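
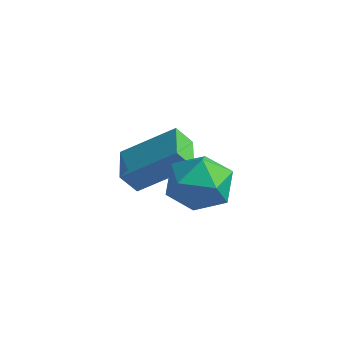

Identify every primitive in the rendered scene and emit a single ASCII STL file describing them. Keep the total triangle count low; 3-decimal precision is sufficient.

solid 
facet normal -0.514 0.248 0.822
outer loop
vertex -1.2 -1.734 -1.407
vertex -1.595 -2.796 -1.334
vertex -0.627 -2.513 -0.814
endloop
endfacet
facet normal 0.079 0.640 0.764
outer loop
vertex -1.2 -1.734 -1.407
vertex -0.627 -2.513 -0.814
vertex -0.069 -1.784 -1.482
endloop
endfacet
facet normal 0.053 0.989 0.141
outer loop
vertex -1.2 -1.734 -1.407
vertex -0.069 -1.784 -1.482
vertex -0.692 -1.617 -2.416
endloop
endfacet
facet normal -0.555 0.811 -0.185
outer loop
vertex -1.2 -1.734 -1.407
vertex -0.692 -1.617 -2.416
vertex -1.636 -2.242 -2.325
endloop
endfacet
facet normal -0.906 0.353 0.235
outer loop
vertex -1.2 -1.734 -1.407
vertex -1.636 -2.242 -2.325
vertex -1.595 -2.796 -1.334
endloop
endfacet
facet normal 0.637 0.196 0.746
outer loop
vertex -0.069 -1.784 -1.482
vertex -0.627 -2.513 -0.814
vertex 0.236 -2.878 -1.455
endloop
endfacet
facet normal -0.322 -0.440 0.839
outer loop
vertex -0.627 -2.513 -0.814
vertex -1.595 -2.796 -1.334
vertex -0.708 -3.503 -1.364
endloop
endfacet
facet normal -0.957 -0.269 -0.111
outer loop
vertex -1.595 -2.796 -1.334
vertex -1.636 -2.242 -2.325
vertex -1.331 -3.336 -2.298
endloop
endfacet
facet normal -0.389 0.472 -0.792
outer loop
vertex -1.636 -2.242 -2.325
vertex -0.692 -1.617 -2.416
vertex -0.773 -2.607 -2.966
endloop
endfacet
facet normal 0.596 0.759 -0.262
outer loop
vertex -0.692 -1.617 -2.416
vertex -0.069 -1.784 -1.482
vertex 0.195 -2.324 -2.446
endloop
endfacet
facet normal 0.555 -0.811 0.185
outer loop
vertex -0.2 -3.386 -2.373
vertex 0.236 -2.878 -1.455
vertex -0.708 -3.503 -1.364
endloop
endfacet
facet normal -0.053 -0.989 -0.141
outer loop
vertex -0.2 -3.386 -2.373
vertex -0.708 -3.503 -1.364
vertex -1.331 -3.336 -2.298
endloop
endfacet
facet normal -0.079 -0.640 -0.764
outer loop
vertex -0.2 -3.386 -2.373
vertex -1.331 -3.336 -2.298
vertex -0.773 -2.607 -2.966
endloop
endfacet
facet normal 0.514 -0.248 -0.822
outer loop
vertex -0.2 -3.386 -2.373
vertex -0.773 -2.607 -2.966
vertex 0.195 -2.324 -2.446
endloop
endfacet
facet normal 0.906 -0.353 -0.235
outer loop
vertex -0.2 -3.386 -2.373
vertex 0.195 -2.324 -2.446
vertex 0.236 -2.878 -1.455
endloop
endfacet
facet normal 0.389 -0.472 0.792
outer loop
vertex -0.708 -3.503 -1.364
vertex 0.236 -2.878 -1.455
vertex -0.627 -2.513 -0.814
endloop
endfacet
facet normal -0.596 -0.759 0.262
outer loop
vertex -1.331 -3.336 -2.298
vertex -0.708 -3.503 -1.364
vertex -1.595 -2.796 -1.334
endloop
endfacet
facet normal -0.637 -0.196 -0.746
outer loop
vertex -0.773 -2.607 -2.966
vertex -1.331 -3.336 -2.298
vertex -1.636 -2.242 -2.325
endloop
endfacet
facet normal 0.322 0.440 -0.839
outer loop
vertex 0.195 -2.324 -2.446
vertex -0.773 -2.607 -2.966
vertex -0.692 -1.617 -2.416
endloop
endfacet
facet normal 0.957 0.269 0.111
outer loop
vertex 0.236 -2.878 -1.455
vertex 0.195 -2.324 -2.446
vertex -0.069 -1.784 -1.482
endloop
endfacet
facet normal -0.645 -0.503 -0.575
outer loop
vertex -3.935 -2.584 -3.309
vertex -4.86 -1.588 -3.144
vertex -3.606 -2.155 -4.053
endloop
endfacet
facet normal 0.676 -0.727 -0.120
outer loop
vertex -2.22 -1.072 -2.816
vertex -3.935 -2.584 -3.309
vertex -3.606 -2.155 -4.053
endloop
endfacet
facet normal -0.645 -0.503 -0.576
outer loop
vertex -3.606 -2.155 -4.053
vertex -4.86 -1.588 -3.144
vertex -4.531 -1.158 -3.888
endloop
endfacet
facet normal 0.358 0.466 -0.809
outer loop
vertex -4.531 -1.158 -3.888
vertex -2.22 -1.072 -2.816
vertex -3.606 -2.155 -4.053
endloop
endfacet
facet normal -0.358 -0.466 0.809
outer loop
vertex -3.935 -2.584 -3.309
vertex -3.474 -0.505 -1.907
vertex -4.86 -1.588 -3.144
endloop
endfacet
facet normal 0.676 -0.727 -0.121
outer loop
vertex -2.549 -1.502 -2.072
vertex -3.935 -2.584 -3.309
vertex -2.22 -1.072 -2.816
endloop
endfacet
facet normal -0.358 -0.466 0.809
outer loop
vertex -2.549 -1.502 -2.072
vertex -3.474 -0.505 -1.907
vertex -3.935 -2.584 -3.309
endloop
endfacet
facet normal -0.676 0.727 0.121
outer loop
vertex -4.86 -1.588 -3.144
vertex -3.474 -0.505 -1.907
vertex -4.531 -1.158 -3.888
endloop
endfacet
facet normal 0.358 0.466 -0.809
outer loop
vertex -3.145 -0.076 -2.651
vertex -2.22 -1.072 -2.816
vertex -4.531 -1.158 -3.888
endloop
endfacet
facet normal -0.676 0.727 0.121
outer loop
vertex -4.531 -1.158 -3.888
vertex -3.474 -0.505 -1.907
vertex -3.145 -0.076 -2.651
endloop
endfacet
facet normal 0.644 0.503 0.576
outer loop
vertex -3.145 -0.076 -2.651
vertex -2.549 -1.502 -2.072
vertex -2.22 -1.072 -2.816
endloop
endfacet
facet normal 0.645 0.503 0.575
outer loop
vertex -3.474 -0.505 -1.907
vertex -2.549 -1.502 -2.072
vertex -3.145 -0.076 -2.651
endloop
endfacet

endsolid


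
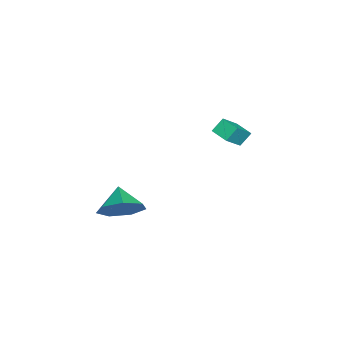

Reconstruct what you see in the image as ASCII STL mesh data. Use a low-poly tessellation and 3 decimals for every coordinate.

solid 
facet normal 0.815 0.182 -0.549
outer loop
vertex 2.425 -2.419 -1.667
vertex 1.834 -2.545 -2.586
vertex 2.017 -1.627 -2.01
endloop
endfacet
facet normal -0.197 0.302 0.933
outer loop
vertex 2.425 -2.419 -1.667
vertex 2.017 -1.627 -2.01
vertex 0.806 -2.775 -1.894
endloop
endfacet
facet normal 0.815 0.182 -0.549
outer loop
vertex 2.017 -1.627 -2.01
vertex 1.834 -2.545 -2.586
vertex 1.471 -1.526 -2.787
endloop
endfacet
facet normal -0.575 0.656 0.489
outer loop
vertex 2.017 -1.627 -2.01
vertex 1.471 -1.526 -2.787
vertex 0.806 -2.775 -1.894
endloop
endfacet
facet normal 0.816 0.182 -0.549
outer loop
vertex 1.471 -1.526 -2.787
vertex 1.834 -2.545 -2.586
vertex 1.199 -2.193 -3.412
endloop
endfacet
facet normal -0.900 0.431 -0.068
outer loop
vertex 1.471 -1.526 -2.787
vertex 1.199 -2.193 -3.412
vertex 0.806 -2.775 -1.894
endloop
endfacet
facet normal 0.815 0.182 -0.550
outer loop
vertex 1.199 -2.193 -3.412
vertex 1.834 -2.545 -2.586
vertex 1.404 -3.126 -3.416
endloop
endfacet
facet normal -0.926 -0.202 -0.317
outer loop
vertex 1.199 -2.193 -3.412
vertex 1.404 -3.126 -3.416
vertex 0.806 -2.775 -1.894
endloop
endfacet
facet normal 0.815 0.182 -0.550
outer loop
vertex 1.404 -3.126 -3.416
vertex 1.834 -2.545 -2.586
vertex 1.933 -3.621 -2.795
endloop
endfacet
facet normal -0.635 -0.769 -0.072
outer loop
vertex 1.404 -3.126 -3.416
vertex 1.933 -3.621 -2.795
vertex 0.806 -2.775 -1.894
endloop
endfacet
facet normal 0.816 0.182 -0.549
outer loop
vertex 1.933 -3.621 -2.795
vertex 1.834 -2.545 -2.586
vertex 2.387 -3.306 -2.016
endloop
endfacet
facet normal -0.245 -0.841 0.483
outer loop
vertex 1.933 -3.621 -2.795
vertex 2.387 -3.306 -2.016
vertex 0.806 -2.775 -1.894
endloop
endfacet
facet normal 0.816 0.181 -0.549
outer loop
vertex 2.387 -3.306 -2.016
vertex 1.834 -2.545 -2.586
vertex 2.425 -2.419 -1.667
endloop
endfacet
facet normal -0.050 -0.364 0.930
outer loop
vertex 2.387 -3.306 -2.016
vertex 2.425 -2.419 -1.667
vertex 0.806 -2.775 -1.894
endloop
endfacet
facet normal -0.636 0.385 -0.669
outer loop
vertex -4.896 2.06 -1.725
vertex -4.295 2.731 -1.91
vertex -4.551 1.585 -2.326
endloop
endfacet
facet normal -0.653 -0.730 0.202
outer loop
vertex -3.565 0.989 -1.29
vertex -4.896 2.06 -1.725
vertex -4.551 1.585 -2.326
endloop
endfacet
facet normal -0.636 0.385 -0.669
outer loop
vertex -4.551 1.585 -2.326
vertex -4.295 2.731 -1.91
vertex -3.95 2.257 -2.511
endloop
endfacet
facet normal 0.411 -0.565 -0.716
outer loop
vertex -3.95 2.257 -2.511
vertex -3.565 0.989 -1.29
vertex -4.551 1.585 -2.326
endloop
endfacet
facet normal -0.410 0.565 0.716
outer loop
vertex -4.896 2.06 -1.725
vertex -3.309 2.135 -0.874
vertex -4.295 2.731 -1.91
endloop
endfacet
facet normal -0.653 -0.730 0.201
outer loop
vertex -3.91 1.463 -0.689
vertex -4.896 2.06 -1.725
vertex -3.565 0.989 -1.29
endloop
endfacet
facet normal -0.411 0.564 0.716
outer loop
vertex -3.91 1.463 -0.689
vertex -3.309 2.135 -0.874
vertex -4.896 2.06 -1.725
endloop
endfacet
facet normal 0.653 0.730 -0.201
outer loop
vertex -4.295 2.731 -1.91
vertex -3.309 2.135 -0.874
vertex -3.95 2.257 -2.511
endloop
endfacet
facet normal 0.410 -0.565 -0.716
outer loop
vertex -2.964 1.66 -1.475
vertex -3.565 0.989 -1.29
vertex -3.95 2.257 -2.511
endloop
endfacet
facet normal 0.653 0.730 -0.202
outer loop
vertex -3.95 2.257 -2.511
vertex -3.309 2.135 -0.874
vertex -2.964 1.66 -1.475
endloop
endfacet
facet normal 0.636 -0.385 0.669
outer loop
vertex -2.964 1.66 -1.475
vertex -3.91 1.463 -0.689
vertex -3.565 0.989 -1.29
endloop
endfacet
facet normal 0.636 -0.385 0.669
outer loop
vertex -3.309 2.135 -0.874
vertex -3.91 1.463 -0.689
vertex -2.964 1.66 -1.475
endloop
endfacet

endsolid


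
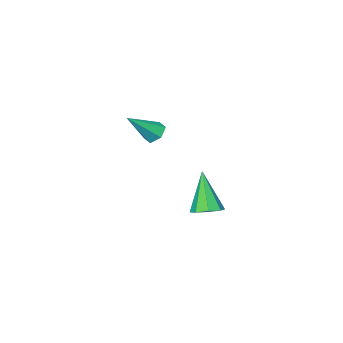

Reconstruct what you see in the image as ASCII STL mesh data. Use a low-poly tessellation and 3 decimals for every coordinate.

solid 
facet normal 0.175 0.399 -0.900
outer loop
vertex 1.117 2.409 -4.944
vertex 0.524 2.777 -4.896
vertex 1.191 2.889 -4.717
endloop
endfacet
facet normal 0.873 -0.312 0.374
outer loop
vertex 1.117 2.409 -4.944
vertex 1.191 2.889 -4.717
vertex 0.176 1.983 -3.104
endloop
endfacet
facet normal 0.174 0.401 -0.900
outer loop
vertex 1.191 2.889 -4.717
vertex 0.524 2.777 -4.896
vertex 0.874 3.303 -4.594
endloop
endfacet
facet normal 0.695 0.345 0.631
outer loop
vertex 1.191 2.889 -4.717
vertex 0.874 3.303 -4.594
vertex 0.176 1.983 -3.104
endloop
endfacet
facet normal 0.174 0.400 -0.900
outer loop
vertex 0.874 3.303 -4.594
vertex 0.524 2.777 -4.896
vertex 0.352 3.409 -4.648
endloop
endfacet
facet normal 0.077 0.728 0.681
outer loop
vertex 0.874 3.303 -4.594
vertex 0.352 3.409 -4.648
vertex 0.176 1.983 -3.104
endloop
endfacet
facet normal 0.174 0.400 -0.900
outer loop
vertex 0.352 3.409 -4.648
vertex 0.524 2.777 -4.896
vertex -0.07 3.145 -4.847
endloop
endfacet
facet normal -0.616 0.612 0.495
outer loop
vertex 0.352 3.409 -4.648
vertex -0.07 3.145 -4.847
vertex 0.176 1.983 -3.104
endloop
endfacet
facet normal 0.173 0.400 -0.900
outer loop
vertex -0.07 3.145 -4.847
vertex 0.524 2.777 -4.896
vertex -0.144 2.666 -5.074
endloop
endfacet
facet normal -0.981 0.065 0.182
outer loop
vertex -0.07 3.145 -4.847
vertex -0.144 2.666 -5.074
vertex 0.176 1.983 -3.104
endloop
endfacet
facet normal 0.173 0.400 -0.900
outer loop
vertex -0.144 2.666 -5.074
vertex 0.524 2.777 -4.896
vertex 0.173 2.252 -5.197
endloop
endfacet
facet normal -0.802 -0.592 -0.075
outer loop
vertex -0.144 2.666 -5.074
vertex 0.173 2.252 -5.197
vertex 0.176 1.983 -3.104
endloop
endfacet
facet normal 0.175 0.399 -0.900
outer loop
vertex 0.173 2.252 -5.197
vertex 0.524 2.777 -4.896
vertex 0.695 2.145 -5.143
endloop
endfacet
facet normal -0.187 -0.974 -0.125
outer loop
vertex 0.173 2.252 -5.197
vertex 0.695 2.145 -5.143
vertex 0.176 1.983 -3.104
endloop
endfacet
facet normal 0.175 0.399 -0.900
outer loop
vertex 0.695 2.145 -5.143
vertex 0.524 2.777 -4.896
vertex 1.117 2.409 -4.944
endloop
endfacet
facet normal 0.508 -0.859 0.061
outer loop
vertex 0.695 2.145 -5.143
vertex 1.117 2.409 -4.944
vertex 0.176 1.983 -3.104
endloop
endfacet
facet normal -0.731 0.145 -0.667
outer loop
vertex 3.392 2.907 -0.124
vertex 3.019 2.702 0.24
vertex 3.133 3.25 0.234
endloop
endfacet
facet normal 0.695 0.699 -0.167
outer loop
vertex 3.392 2.907 -0.124
vertex 3.133 3.25 0.234
vertex 4.161 2.478 1.28
endloop
endfacet
facet normal -0.731 0.145 -0.666
outer loop
vertex 3.133 3.25 0.234
vertex 3.019 2.702 0.24
vertex 2.76 3.046 0.599
endloop
endfacet
facet normal 0.075 0.836 0.544
outer loop
vertex 3.133 3.25 0.234
vertex 2.76 3.046 0.599
vertex 4.161 2.478 1.28
endloop
endfacet
facet normal -0.732 0.143 -0.666
outer loop
vertex 2.76 3.046 0.599
vertex 3.019 2.702 0.24
vertex 2.647 2.497 0.605
endloop
endfacet
facet normal -0.404 0.093 0.910
outer loop
vertex 2.76 3.046 0.599
vertex 2.647 2.497 0.605
vertex 4.161 2.478 1.28
endloop
endfacet
facet normal -0.732 0.144 -0.666
outer loop
vertex 2.647 2.497 0.605
vertex 3.019 2.702 0.24
vertex 2.906 2.154 0.246
endloop
endfacet
facet normal -0.260 -0.785 0.562
outer loop
vertex 2.647 2.497 0.605
vertex 2.906 2.154 0.246
vertex 4.161 2.478 1.28
endloop
endfacet
facet normal -0.731 0.144 -0.667
outer loop
vertex 2.906 2.154 0.246
vertex 3.019 2.702 0.24
vertex 3.278 2.359 -0.118
endloop
endfacet
facet normal 0.361 -0.921 -0.150
outer loop
vertex 2.906 2.154 0.246
vertex 3.278 2.359 -0.118
vertex 4.161 2.478 1.28
endloop
endfacet
facet normal -0.731 0.145 -0.667
outer loop
vertex 3.278 2.359 -0.118
vertex 3.019 2.702 0.24
vertex 3.392 2.907 -0.124
endloop
endfacet
facet normal 0.839 -0.180 -0.514
outer loop
vertex 3.278 2.359 -0.118
vertex 3.392 2.907 -0.124
vertex 4.161 2.478 1.28
endloop
endfacet

endsolid


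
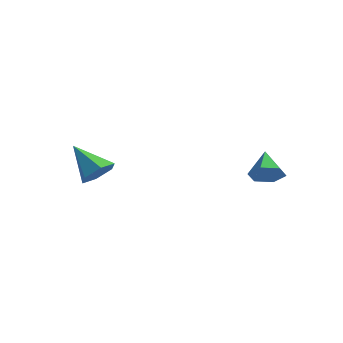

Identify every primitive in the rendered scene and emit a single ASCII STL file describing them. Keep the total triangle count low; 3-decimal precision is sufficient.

solid 
facet normal 0.601 -0.532 -0.596
outer loop
vertex 3.662 3.152 -1.678
vertex 2.973 3.024 -2.259
vertex 3.519 3.746 -2.353
endloop
endfacet
facet normal 0.446 0.717 0.536
outer loop
vertex 3.662 3.152 -1.678
vertex 3.519 3.746 -2.353
vertex 1.987 3.896 -1.281
endloop
endfacet
facet normal 0.601 -0.532 -0.596
outer loop
vertex 3.519 3.746 -2.353
vertex 2.973 3.024 -2.259
vertex 2.83 3.618 -2.933
endloop
endfacet
facet normal -0.030 0.983 -0.181
outer loop
vertex 3.519 3.746 -2.353
vertex 2.83 3.618 -2.933
vertex 1.987 3.896 -1.281
endloop
endfacet
facet normal 0.602 -0.532 -0.596
outer loop
vertex 2.83 3.618 -2.933
vertex 2.973 3.024 -2.259
vertex 2.284 2.896 -2.84
endloop
endfacet
facet normal -0.736 0.497 -0.459
outer loop
vertex 2.83 3.618 -2.933
vertex 2.284 2.896 -2.84
vertex 1.987 3.896 -1.281
endloop
endfacet
facet normal 0.602 -0.532 -0.596
outer loop
vertex 2.284 2.896 -2.84
vertex 2.973 3.024 -2.259
vertex 2.428 2.302 -2.165
endloop
endfacet
facet normal -0.966 -0.257 -0.020
outer loop
vertex 2.284 2.896 -2.84
vertex 2.428 2.302 -2.165
vertex 1.987 3.896 -1.281
endloop
endfacet
facet normal 0.601 -0.531 -0.597
outer loop
vertex 2.428 2.302 -2.165
vertex 2.973 3.024 -2.259
vertex 3.117 2.43 -1.585
endloop
endfacet
facet normal -0.490 -0.523 0.698
outer loop
vertex 2.428 2.302 -2.165
vertex 3.117 2.43 -1.585
vertex 1.987 3.896 -1.281
endloop
endfacet
facet normal 0.602 -0.531 -0.597
outer loop
vertex 3.117 2.43 -1.585
vertex 2.973 3.024 -2.259
vertex 3.662 3.152 -1.678
endloop
endfacet
facet normal 0.215 -0.037 0.976
outer loop
vertex 3.117 2.43 -1.585
vertex 3.662 3.152 -1.678
vertex 1.987 3.896 -1.281
endloop
endfacet
facet normal 0.744 0.101 -0.660
outer loop
vertex -1.424 -3.256 -1.376
vertex -2.04 -2.887 -2.014
vertex -1.576 -2.309 -1.403
endloop
endfacet
facet normal 0.325 0.079 0.942
outer loop
vertex -1.424 -3.256 -1.376
vertex -1.576 -2.309 -1.403
vertex -3.58 -3.093 -0.646
endloop
endfacet
facet normal 0.745 0.100 -0.660
outer loop
vertex -1.576 -2.309 -1.403
vertex -2.04 -2.887 -2.014
vertex -2.191 -1.939 -2.041
endloop
endfacet
facet normal -0.103 0.814 0.571
outer loop
vertex -1.576 -2.309 -1.403
vertex -2.191 -1.939 -2.041
vertex -3.58 -3.093 -0.646
endloop
endfacet
facet normal 0.744 0.100 -0.661
outer loop
vertex -2.191 -1.939 -2.041
vertex -2.04 -2.887 -2.014
vertex -2.655 -2.517 -2.651
endloop
endfacet
facet normal -0.705 0.698 -0.125
outer loop
vertex -2.191 -1.939 -2.041
vertex -2.655 -2.517 -2.651
vertex -3.58 -3.093 -0.646
endloop
endfacet
facet normal 0.744 0.100 -0.660
outer loop
vertex -2.655 -2.517 -2.651
vertex -2.04 -2.887 -2.014
vertex -2.504 -3.464 -2.624
endloop
endfacet
facet normal -0.880 -0.153 -0.450
outer loop
vertex -2.655 -2.517 -2.651
vertex -2.504 -3.464 -2.624
vertex -3.58 -3.093 -0.646
endloop
endfacet
facet normal 0.744 0.101 -0.661
outer loop
vertex -2.504 -3.464 -2.624
vertex -2.04 -2.887 -2.014
vertex -1.888 -3.834 -1.987
endloop
endfacet
facet normal -0.452 -0.889 -0.079
outer loop
vertex -2.504 -3.464 -2.624
vertex -1.888 -3.834 -1.987
vertex -3.58 -3.093 -0.646
endloop
endfacet
facet normal 0.744 0.101 -0.660
outer loop
vertex -1.888 -3.834 -1.987
vertex -2.04 -2.887 -2.014
vertex -1.424 -3.256 -1.376
endloop
endfacet
facet normal 0.150 -0.773 0.617
outer loop
vertex -1.888 -3.834 -1.987
vertex -1.424 -3.256 -1.376
vertex -3.58 -3.093 -0.646
endloop
endfacet

endsolid


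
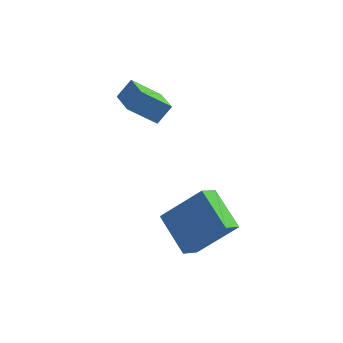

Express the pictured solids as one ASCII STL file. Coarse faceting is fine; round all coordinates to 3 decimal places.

solid 
facet normal -0.728 -0.231 0.646
outer loop
vertex -2.266 2.633 2.499
vertex -2.938 3.733 2.135
vertex -2.696 2.153 1.843
endloop
endfacet
facet normal 0.502 -0.821 0.272
outer loop
vertex -1.642 2.487 0.905
vertex -2.266 2.633 2.499
vertex -2.696 2.153 1.843
endloop
endfacet
facet normal -0.727 -0.231 0.647
outer loop
vertex -2.696 2.153 1.843
vertex -2.938 3.733 2.135
vertex -3.369 3.253 1.479
endloop
endfacet
facet normal -0.469 -0.522 -0.712
outer loop
vertex -3.369 3.253 1.479
vertex -1.642 2.487 0.905
vertex -2.696 2.153 1.843
endloop
endfacet
facet normal 0.469 0.522 0.713
outer loop
vertex -2.266 2.633 2.499
vertex -1.884 4.067 1.197
vertex -2.938 3.733 2.135
endloop
endfacet
facet normal 0.501 -0.821 0.272
outer loop
vertex -1.211 2.967 1.561
vertex -2.266 2.633 2.499
vertex -1.642 2.487 0.905
endloop
endfacet
facet normal 0.468 0.522 0.713
outer loop
vertex -1.211 2.967 1.561
vertex -1.884 4.067 1.197
vertex -2.266 2.633 2.499
endloop
endfacet
facet normal -0.502 0.821 -0.271
outer loop
vertex -2.938 3.733 2.135
vertex -1.884 4.067 1.197
vertex -3.369 3.253 1.479
endloop
endfacet
facet normal -0.468 -0.522 -0.713
outer loop
vertex -2.314 3.587 0.541
vertex -1.642 2.487 0.905
vertex -3.369 3.253 1.479
endloop
endfacet
facet normal -0.502 0.821 -0.272
outer loop
vertex -3.369 3.253 1.479
vertex -1.884 4.067 1.197
vertex -2.314 3.587 0.541
endloop
endfacet
facet normal 0.727 0.230 -0.646
outer loop
vertex -2.314 3.587 0.541
vertex -1.211 2.967 1.561
vertex -1.642 2.487 0.905
endloop
endfacet
facet normal 0.727 0.231 -0.646
outer loop
vertex -1.884 4.067 1.197
vertex -1.211 2.967 1.561
vertex -2.314 3.587 0.541
endloop
endfacet
facet normal -0.622 0.658 0.424
outer loop
vertex -0.99 0.101 -2.276
vertex 0.459 0.543 -0.837
vertex -0.637 0.802 -2.847
endloop
endfacet
facet normal -0.694 -0.212 -0.689
outer loop
vertex 0.501 -0.403 -3.623
vertex -0.99 0.101 -2.276
vertex -0.637 0.802 -2.847
endloop
endfacet
facet normal -0.622 0.658 0.424
outer loop
vertex -0.637 0.802 -2.847
vertex 0.459 0.543 -0.837
vertex 0.812 1.244 -1.407
endloop
endfacet
facet normal 0.364 0.722 -0.588
outer loop
vertex 0.812 1.244 -1.407
vertex 0.501 -0.403 -3.623
vertex -0.637 0.802 -2.847
endloop
endfacet
facet normal -0.364 -0.722 0.588
outer loop
vertex -0.99 0.101 -2.276
vertex 1.597 -0.662 -1.613
vertex 0.459 0.543 -0.837
endloop
endfacet
facet normal -0.694 -0.211 -0.689
outer loop
vertex 0.148 -1.104 -3.053
vertex -0.99 0.101 -2.276
vertex 0.501 -0.403 -3.623
endloop
endfacet
facet normal -0.364 -0.723 0.588
outer loop
vertex 0.148 -1.104 -3.053
vertex 1.597 -0.662 -1.613
vertex -0.99 0.101 -2.276
endloop
endfacet
facet normal 0.693 0.211 0.689
outer loop
vertex 0.459 0.543 -0.837
vertex 1.597 -0.662 -1.613
vertex 0.812 1.244 -1.407
endloop
endfacet
facet normal 0.364 0.723 -0.588
outer loop
vertex 1.95 0.039 -2.184
vertex 0.501 -0.403 -3.623
vertex 0.812 1.244 -1.407
endloop
endfacet
facet normal 0.694 0.211 0.688
outer loop
vertex 0.812 1.244 -1.407
vertex 1.597 -0.662 -1.613
vertex 1.95 0.039 -2.184
endloop
endfacet
facet normal 0.622 -0.658 -0.424
outer loop
vertex 1.95 0.039 -2.184
vertex 0.148 -1.104 -3.053
vertex 0.501 -0.403 -3.623
endloop
endfacet
facet normal 0.622 -0.658 -0.424
outer loop
vertex 1.597 -0.662 -1.613
vertex 0.148 -1.104 -3.053
vertex 1.95 0.039 -2.184
endloop
endfacet

endsolid


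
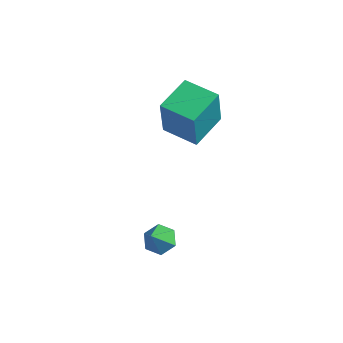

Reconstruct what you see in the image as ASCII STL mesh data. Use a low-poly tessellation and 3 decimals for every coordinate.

solid 
facet normal -0.998 -0.011 0.068
outer loop
vertex -1.021 0.572 4.877
vertex -1.015 2.453 5.263
vertex -1.17 1.008 2.757
endloop
endfacet
facet normal -0.003 -0.980 -0.201
outer loop
vertex 0.595 1.027 2.637
vertex -1.021 0.572 4.877
vertex -1.17 1.008 2.757
endloop
endfacet
facet normal -0.998 -0.011 0.068
outer loop
vertex -1.17 1.008 2.757
vertex -1.015 2.453 5.263
vertex -1.165 2.889 3.143
endloop
endfacet
facet normal -0.069 0.201 -0.977
outer loop
vertex -1.165 2.889 3.143
vertex 0.595 1.027 2.637
vertex -1.17 1.008 2.757
endloop
endfacet
facet normal 0.069 -0.201 0.977
outer loop
vertex -1.021 0.572 4.877
vertex 0.75 2.472 5.143
vertex -1.015 2.453 5.263
endloop
endfacet
facet normal -0.003 -0.980 -0.201
outer loop
vertex 0.745 0.591 4.757
vertex -1.021 0.572 4.877
vertex 0.595 1.027 2.637
endloop
endfacet
facet normal 0.069 -0.201 0.977
outer loop
vertex 0.745 0.591 4.757
vertex 0.75 2.472 5.143
vertex -1.021 0.572 4.877
endloop
endfacet
facet normal 0.003 0.980 0.201
outer loop
vertex -1.015 2.453 5.263
vertex 0.75 2.472 5.143
vertex -1.165 2.889 3.143
endloop
endfacet
facet normal -0.069 0.201 -0.977
outer loop
vertex 0.601 2.908 3.023
vertex 0.595 1.027 2.637
vertex -1.165 2.889 3.143
endloop
endfacet
facet normal 0.003 0.980 0.201
outer loop
vertex -1.165 2.889 3.143
vertex 0.75 2.472 5.143
vertex 0.601 2.908 3.023
endloop
endfacet
facet normal 0.998 0.011 -0.068
outer loop
vertex 0.601 2.908 3.023
vertex 0.745 0.591 4.757
vertex 0.595 1.027 2.637
endloop
endfacet
facet normal 0.998 0.011 -0.068
outer loop
vertex 0.75 2.472 5.143
vertex 0.745 0.591 4.757
vertex 0.601 2.908 3.023
endloop
endfacet
facet normal -0.079 0.605 -0.792
outer loop
vertex 1.574 -1.958 -1.612
vertex 0.787 -2.027 -1.586
vertex 1.146 -1.451 -1.182
endloop
endfacet
facet normal 0.780 0.143 0.609
outer loop
vertex 1.574 -1.958 -1.612
vertex 1.146 -1.451 -1.182
vertex 0.893 -2.833 -0.534
endloop
endfacet
facet normal -0.080 0.605 -0.792
outer loop
vertex 1.146 -1.451 -1.182
vertex 0.787 -2.027 -1.586
vertex 0.36 -1.521 -1.156
endloop
endfacet
facet normal -0.008 0.426 0.905
outer loop
vertex 1.146 -1.451 -1.182
vertex 0.36 -1.521 -1.156
vertex 0.893 -2.833 -0.534
endloop
endfacet
facet normal -0.079 0.606 -0.792
outer loop
vertex 0.36 -1.521 -1.156
vertex 0.787 -2.027 -1.586
vertex 0.0 -2.096 -1.56
endloop
endfacet
facet normal -0.752 0.007 0.659
outer loop
vertex 0.36 -1.521 -1.156
vertex 0.0 -2.096 -1.56
vertex 0.893 -2.833 -0.534
endloop
endfacet
facet normal -0.079 0.606 -0.792
outer loop
vertex 0.0 -2.096 -1.56
vertex 0.787 -2.027 -1.586
vertex 0.428 -2.603 -1.991
endloop
endfacet
facet normal -0.708 -0.696 0.116
outer loop
vertex 0.0 -2.096 -1.56
vertex 0.428 -2.603 -1.991
vertex 0.893 -2.833 -0.534
endloop
endfacet
facet normal -0.080 0.606 -0.791
outer loop
vertex 0.428 -2.603 -1.991
vertex 0.787 -2.027 -1.586
vertex 1.214 -2.533 -2.017
endloop
endfacet
facet normal 0.081 -0.980 -0.181
outer loop
vertex 0.428 -2.603 -1.991
vertex 1.214 -2.533 -2.017
vertex 0.893 -2.833 -0.534
endloop
endfacet
facet normal -0.079 0.607 -0.791
outer loop
vertex 1.214 -2.533 -2.017
vertex 0.787 -2.027 -1.586
vertex 1.574 -1.958 -1.612
endloop
endfacet
facet normal 0.825 -0.562 0.065
outer loop
vertex 1.214 -2.533 -2.017
vertex 1.574 -1.958 -1.612
vertex 0.893 -2.833 -0.534
endloop
endfacet

endsolid


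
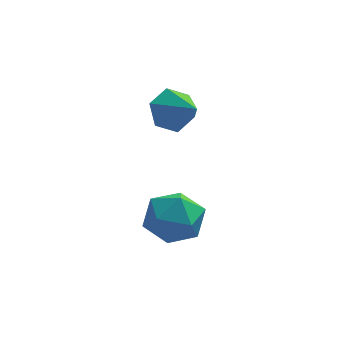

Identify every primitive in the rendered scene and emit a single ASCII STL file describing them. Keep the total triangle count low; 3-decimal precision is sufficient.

solid 
facet normal -0.149 0.443 0.884
outer loop
vertex 2.168 -2.133 0.625
vertex 1.208 -2.742 0.769
vertex 2.209 -3.154 1.144
endloop
endfacet
facet normal 0.549 0.396 0.736
outer loop
vertex 2.168 -2.133 0.625
vertex 2.209 -3.154 1.144
vertex 3.018 -2.864 0.385
endloop
endfacet
facet normal 0.667 0.736 0.120
outer loop
vertex 2.168 -2.133 0.625
vertex 3.018 -2.864 0.385
vertex 2.516 -2.271 -0.458
endloop
endfacet
facet normal 0.043 0.993 -0.113
outer loop
vertex 2.168 -2.133 0.625
vertex 2.516 -2.271 -0.458
vertex 1.397 -2.196 -0.221
endloop
endfacet
facet normal -0.461 0.811 0.360
outer loop
vertex 2.168 -2.133 0.625
vertex 1.397 -2.196 -0.221
vertex 1.208 -2.742 0.769
endloop
endfacet
facet normal 0.708 -0.293 0.643
outer loop
vertex 3.018 -2.864 0.385
vertex 2.209 -3.154 1.144
vertex 2.583 -3.924 0.381
endloop
endfacet
facet normal -0.420 -0.217 0.881
outer loop
vertex 2.209 -3.154 1.144
vertex 1.208 -2.742 0.769
vertex 1.464 -3.849 0.618
endloop
endfacet
facet normal -0.925 0.379 0.033
outer loop
vertex 1.208 -2.742 0.769
vertex 1.397 -2.196 -0.221
vertex 0.962 -3.256 -0.225
endloop
endfacet
facet normal -0.110 0.672 -0.732
outer loop
vertex 1.397 -2.196 -0.221
vertex 2.516 -2.271 -0.458
vertex 1.771 -2.966 -0.984
endloop
endfacet
facet normal 0.899 0.256 -0.355
outer loop
vertex 2.516 -2.271 -0.458
vertex 3.018 -2.864 0.385
vertex 2.772 -3.378 -0.609
endloop
endfacet
facet normal -0.043 -0.993 0.113
outer loop
vertex 1.812 -3.987 -0.465
vertex 2.583 -3.924 0.381
vertex 1.464 -3.849 0.618
endloop
endfacet
facet normal -0.667 -0.736 -0.120
outer loop
vertex 1.812 -3.987 -0.465
vertex 1.464 -3.849 0.618
vertex 0.962 -3.256 -0.225
endloop
endfacet
facet normal -0.549 -0.396 -0.736
outer loop
vertex 1.812 -3.987 -0.465
vertex 0.962 -3.256 -0.225
vertex 1.771 -2.966 -0.984
endloop
endfacet
facet normal 0.149 -0.443 -0.884
outer loop
vertex 1.812 -3.987 -0.465
vertex 1.771 -2.966 -0.984
vertex 2.772 -3.378 -0.609
endloop
endfacet
facet normal 0.461 -0.811 -0.360
outer loop
vertex 1.812 -3.987 -0.465
vertex 2.772 -3.378 -0.609
vertex 2.583 -3.924 0.381
endloop
endfacet
facet normal 0.110 -0.672 0.732
outer loop
vertex 1.464 -3.849 0.618
vertex 2.583 -3.924 0.381
vertex 2.209 -3.154 1.144
endloop
endfacet
facet normal -0.899 -0.256 0.355
outer loop
vertex 0.962 -3.256 -0.225
vertex 1.464 -3.849 0.618
vertex 1.208 -2.742 0.769
endloop
endfacet
facet normal -0.708 0.293 -0.643
outer loop
vertex 1.771 -2.966 -0.984
vertex 0.962 -3.256 -0.225
vertex 1.397 -2.196 -0.221
endloop
endfacet
facet normal 0.420 0.217 -0.881
outer loop
vertex 2.772 -3.378 -0.609
vertex 1.771 -2.966 -0.984
vertex 2.516 -2.271 -0.458
endloop
endfacet
facet normal 0.925 -0.379 -0.033
outer loop
vertex 2.583 -3.924 0.381
vertex 2.772 -3.378 -0.609
vertex 3.018 -2.864 0.385
endloop
endfacet
facet normal -0.554 0.662 -0.504
outer loop
vertex 2.549 1.188 2.123
vertex 1.785 0.93 2.624
vertex 2.341 1.633 2.936
endloop
endfacet
facet normal 0.969 0.211 0.132
outer loop
vertex 2.549 1.188 2.123
vertex 2.341 1.633 2.936
vertex 2.655 -0.11 3.416
endloop
endfacet
facet normal -0.554 0.662 -0.504
outer loop
vertex 2.341 1.633 2.936
vertex 1.785 0.93 2.624
vertex 1.577 1.375 3.437
endloop
endfacet
facet normal 0.445 0.311 0.839
outer loop
vertex 2.341 1.633 2.936
vertex 1.577 1.375 3.437
vertex 2.655 -0.11 3.416
endloop
endfacet
facet normal -0.554 0.662 -0.504
outer loop
vertex 1.577 1.375 3.437
vertex 1.785 0.93 2.624
vertex 1.02 0.671 3.125
endloop
endfacet
facet normal -0.266 -0.207 0.942
outer loop
vertex 1.577 1.375 3.437
vertex 1.02 0.671 3.125
vertex 2.655 -0.11 3.416
endloop
endfacet
facet normal -0.555 0.662 -0.505
outer loop
vertex 1.02 0.671 3.125
vertex 1.785 0.93 2.624
vertex 1.228 0.226 2.313
endloop
endfacet
facet normal -0.454 -0.825 0.336
outer loop
vertex 1.02 0.671 3.125
vertex 1.228 0.226 2.313
vertex 2.655 -0.11 3.416
endloop
endfacet
facet normal -0.555 0.662 -0.504
outer loop
vertex 1.228 0.226 2.313
vertex 1.785 0.93 2.624
vertex 1.992 0.484 1.811
endloop
endfacet
facet normal 0.069 -0.926 -0.371
outer loop
vertex 1.228 0.226 2.313
vertex 1.992 0.484 1.811
vertex 2.655 -0.11 3.416
endloop
endfacet
facet normal -0.554 0.662 -0.504
outer loop
vertex 1.992 0.484 1.811
vertex 1.785 0.93 2.624
vertex 2.549 1.188 2.123
endloop
endfacet
facet normal 0.781 -0.408 -0.473
outer loop
vertex 1.992 0.484 1.811
vertex 2.549 1.188 2.123
vertex 2.655 -0.11 3.416
endloop
endfacet

endsolid


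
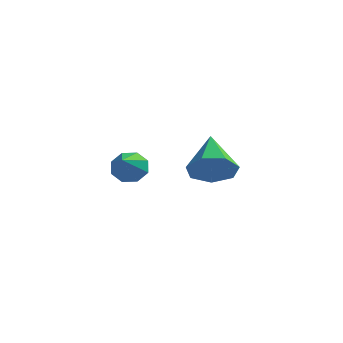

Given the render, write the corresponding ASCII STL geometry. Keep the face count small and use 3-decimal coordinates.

solid 
facet normal 0.304 -0.817 -0.489
outer loop
vertex 4.018 1.008 2.815
vertex 3.391 1.289 1.956
vertex 4.439 1.558 2.158
endloop
endfacet
facet normal 0.643 0.332 0.690
outer loop
vertex 4.018 1.008 2.815
vertex 4.439 1.558 2.158
vertex 2.729 3.071 3.024
endloop
endfacet
facet normal 0.304 -0.817 -0.490
outer loop
vertex 4.439 1.558 2.158
vertex 3.391 1.289 1.956
vertex 4.071 1.906 1.349
endloop
endfacet
facet normal 0.667 0.745 0.017
outer loop
vertex 4.439 1.558 2.158
vertex 4.071 1.906 1.349
vertex 2.729 3.071 3.024
endloop
endfacet
facet normal 0.304 -0.817 -0.490
outer loop
vertex 4.071 1.906 1.349
vertex 3.391 1.289 1.956
vertex 3.191 1.789 0.997
endloop
endfacet
facet normal 0.094 0.851 -0.517
outer loop
vertex 4.071 1.906 1.349
vertex 3.191 1.789 0.997
vertex 2.729 3.071 3.024
endloop
endfacet
facet normal 0.304 -0.817 -0.490
outer loop
vertex 3.191 1.789 0.997
vertex 3.391 1.289 1.956
vertex 2.462 1.296 1.368
endloop
endfacet
facet normal -0.645 0.571 -0.508
outer loop
vertex 3.191 1.789 0.997
vertex 2.462 1.296 1.368
vertex 2.729 3.071 3.024
endloop
endfacet
facet normal 0.304 -0.817 -0.490
outer loop
vertex 2.462 1.296 1.368
vertex 3.391 1.289 1.956
vertex 2.433 0.798 2.181
endloop
endfacet
facet normal -0.993 0.116 0.036
outer loop
vertex 2.462 1.296 1.368
vertex 2.433 0.798 2.181
vertex 2.729 3.071 3.024
endloop
endfacet
facet normal 0.304 -0.817 -0.490
outer loop
vertex 2.433 0.798 2.181
vertex 3.391 1.289 1.956
vertex 3.126 0.67 2.825
endloop
endfacet
facet normal -0.687 -0.172 0.706
outer loop
vertex 2.433 0.798 2.181
vertex 3.126 0.67 2.825
vertex 2.729 3.071 3.024
endloop
endfacet
facet normal 0.304 -0.817 -0.489
outer loop
vertex 3.126 0.67 2.825
vertex 3.391 1.289 1.956
vertex 4.018 1.008 2.815
endloop
endfacet
facet normal 0.040 -0.076 0.996
outer loop
vertex 3.126 0.67 2.825
vertex 4.018 1.008 2.815
vertex 2.729 3.071 3.024
endloop
endfacet
facet normal -0.149 0.811 -0.566
outer loop
vertex 1.821 -1.901 2.968
vertex 1.063 -1.911 3.153
vertex 1.702 -1.581 3.458
endloop
endfacet
facet normal 0.961 -0.058 0.271
outer loop
vertex 1.821 -1.901 2.968
vertex 1.702 -1.581 3.458
vertex 1.357 -3.509 4.267
endloop
endfacet
facet normal -0.150 0.812 -0.565
outer loop
vertex 1.702 -1.581 3.458
vertex 1.063 -1.911 3.153
vertex 1.208 -1.455 3.77
endloop
endfacet
facet normal 0.561 0.233 0.794
outer loop
vertex 1.702 -1.581 3.458
vertex 1.208 -1.455 3.77
vertex 1.357 -3.509 4.267
endloop
endfacet
facet normal -0.148 0.812 -0.565
outer loop
vertex 1.208 -1.455 3.77
vertex 1.063 -1.911 3.153
vertex 0.63 -1.595 3.72
endloop
endfacet
facet normal -0.138 0.224 0.965
outer loop
vertex 1.208 -1.455 3.77
vertex 0.63 -1.595 3.72
vertex 1.357 -3.509 4.267
endloop
endfacet
facet normal -0.149 0.811 -0.566
outer loop
vertex 0.63 -1.595 3.72
vertex 1.063 -1.911 3.153
vertex 0.306 -1.92 3.339
endloop
endfacet
facet normal -0.725 -0.080 0.684
outer loop
vertex 0.63 -1.595 3.72
vertex 0.306 -1.92 3.339
vertex 1.357 -3.509 4.267
endloop
endfacet
facet normal -0.149 0.811 -0.566
outer loop
vertex 0.306 -1.92 3.339
vertex 1.063 -1.911 3.153
vertex 0.425 -2.24 2.849
endloop
endfacet
facet normal -0.858 -0.499 0.118
outer loop
vertex 0.306 -1.92 3.339
vertex 0.425 -2.24 2.849
vertex 1.357 -3.509 4.267
endloop
endfacet
facet normal -0.150 0.812 -0.564
outer loop
vertex 0.425 -2.24 2.849
vertex 1.063 -1.911 3.153
vertex 0.918 -2.366 2.537
endloop
endfacet
facet normal -0.459 -0.790 -0.406
outer loop
vertex 0.425 -2.24 2.849
vertex 0.918 -2.366 2.537
vertex 1.357 -3.509 4.267
endloop
endfacet
facet normal -0.148 0.812 -0.565
outer loop
vertex 0.918 -2.366 2.537
vertex 1.063 -1.911 3.153
vertex 1.497 -2.226 2.587
endloop
endfacet
facet normal 0.239 -0.781 -0.577
outer loop
vertex 0.918 -2.366 2.537
vertex 1.497 -2.226 2.587
vertex 1.357 -3.509 4.267
endloop
endfacet
facet normal -0.149 0.811 -0.566
outer loop
vertex 1.497 -2.226 2.587
vertex 1.063 -1.911 3.153
vertex 1.821 -1.901 2.968
endloop
endfacet
facet normal 0.827 -0.478 -0.296
outer loop
vertex 1.497 -2.226 2.587
vertex 1.821 -1.901 2.968
vertex 1.357 -3.509 4.267
endloop
endfacet

endsolid


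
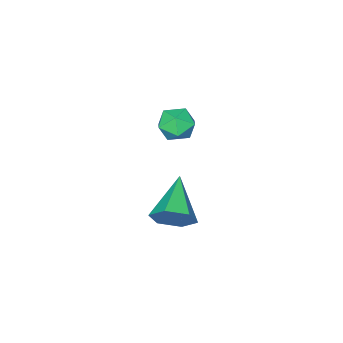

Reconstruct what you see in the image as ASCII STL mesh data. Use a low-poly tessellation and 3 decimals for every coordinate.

solid 
facet normal 0.683 0.580 -0.444
outer loop
vertex 2.294 4.276 0.542
vertex 1.846 4.226 -0.213
vertex 1.671 4.87 0.36
endloop
endfacet
facet normal -0.081 0.213 0.974
outer loop
vertex 2.294 4.276 0.542
vertex 1.671 4.87 0.36
vertex 0.514 3.094 0.653
endloop
endfacet
facet normal 0.682 0.581 -0.444
outer loop
vertex 1.671 4.87 0.36
vertex 1.846 4.226 -0.213
vertex 1.222 4.82 -0.395
endloop
endfacet
facet normal -0.736 0.546 0.401
outer loop
vertex 1.671 4.87 0.36
vertex 1.222 4.82 -0.395
vertex 0.514 3.094 0.653
endloop
endfacet
facet normal 0.682 0.580 -0.445
outer loop
vertex 1.222 4.82 -0.395
vertex 1.846 4.226 -0.213
vertex 1.397 4.175 -0.968
endloop
endfacet
facet normal -0.903 0.121 -0.412
outer loop
vertex 1.222 4.82 -0.395
vertex 1.397 4.175 -0.968
vertex 0.514 3.094 0.653
endloop
endfacet
facet normal 0.683 0.580 -0.445
outer loop
vertex 1.397 4.175 -0.968
vertex 1.846 4.226 -0.213
vertex 2.02 3.581 -0.786
endloop
endfacet
facet normal -0.416 -0.636 -0.650
outer loop
vertex 1.397 4.175 -0.968
vertex 2.02 3.581 -0.786
vertex 0.514 3.094 0.653
endloop
endfacet
facet normal 0.683 0.580 -0.445
outer loop
vertex 2.02 3.581 -0.786
vertex 1.846 4.226 -0.213
vertex 2.469 3.632 -0.031
endloop
endfacet
facet normal 0.239 -0.968 -0.077
outer loop
vertex 2.02 3.581 -0.786
vertex 2.469 3.632 -0.031
vertex 0.514 3.094 0.653
endloop
endfacet
facet normal 0.683 0.580 -0.444
outer loop
vertex 2.469 3.632 -0.031
vertex 1.846 4.226 -0.213
vertex 2.294 4.276 0.542
endloop
endfacet
facet normal 0.407 -0.543 0.735
outer loop
vertex 2.469 3.632 -0.031
vertex 2.294 4.276 0.542
vertex 0.514 3.094 0.653
endloop
endfacet
facet normal -0.254 0.489 0.834
outer loop
vertex -2.894 0.176 -0.122
vertex -3.094 -0.564 0.251
vertex -2.302 -0.257 0.312
endloop
endfacet
facet normal 0.260 0.837 0.481
outer loop
vertex -2.894 0.176 -0.122
vertex -2.302 -0.257 0.312
vertex -2.103 0.108 -0.431
endloop
endfacet
facet normal 0.017 0.985 -0.173
outer loop
vertex -2.894 0.176 -0.122
vertex -2.103 0.108 -0.431
vertex -2.772 0.028 -0.952
endloop
endfacet
facet normal -0.648 0.728 -0.225
outer loop
vertex -2.894 0.176 -0.122
vertex -2.772 0.028 -0.952
vertex -3.385 -0.387 -0.53
endloop
endfacet
facet normal -0.815 0.421 0.399
outer loop
vertex -2.894 0.176 -0.122
vertex -3.385 -0.387 -0.53
vertex -3.094 -0.564 0.251
endloop
endfacet
facet normal 0.818 0.398 0.415
outer loop
vertex -2.103 0.108 -0.431
vertex -2.302 -0.257 0.312
vertex -1.815 -0.673 -0.25
endloop
endfacet
facet normal -0.012 -0.164 0.986
outer loop
vertex -2.302 -0.257 0.312
vertex -3.094 -0.564 0.251
vertex -2.428 -1.088 0.172
endloop
endfacet
facet normal -0.920 -0.274 0.281
outer loop
vertex -3.094 -0.564 0.251
vertex -3.385 -0.387 -0.53
vertex -3.097 -1.168 -0.349
endloop
endfacet
facet normal -0.650 0.221 -0.727
outer loop
vertex -3.385 -0.387 -0.53
vertex -2.772 0.028 -0.952
vertex -2.898 -0.803 -1.092
endloop
endfacet
facet normal 0.425 0.637 -0.643
outer loop
vertex -2.772 0.028 -0.952
vertex -2.103 0.108 -0.431
vertex -2.106 -0.496 -1.031
endloop
endfacet
facet normal 0.648 -0.728 0.225
outer loop
vertex -2.306 -1.236 -0.658
vertex -1.815 -0.673 -0.25
vertex -2.428 -1.088 0.172
endloop
endfacet
facet normal -0.017 -0.985 0.173
outer loop
vertex -2.306 -1.236 -0.658
vertex -2.428 -1.088 0.172
vertex -3.097 -1.168 -0.349
endloop
endfacet
facet normal -0.260 -0.837 -0.481
outer loop
vertex -2.306 -1.236 -0.658
vertex -3.097 -1.168 -0.349
vertex -2.898 -0.803 -1.092
endloop
endfacet
facet normal 0.254 -0.489 -0.834
outer loop
vertex -2.306 -1.236 -0.658
vertex -2.898 -0.803 -1.092
vertex -2.106 -0.496 -1.031
endloop
endfacet
facet normal 0.815 -0.421 -0.399
outer loop
vertex -2.306 -1.236 -0.658
vertex -2.106 -0.496 -1.031
vertex -1.815 -0.673 -0.25
endloop
endfacet
facet normal 0.650 -0.221 0.727
outer loop
vertex -2.428 -1.088 0.172
vertex -1.815 -0.673 -0.25
vertex -2.302 -0.257 0.312
endloop
endfacet
facet normal -0.425 -0.637 0.643
outer loop
vertex -3.097 -1.168 -0.349
vertex -2.428 -1.088 0.172
vertex -3.094 -0.564 0.251
endloop
endfacet
facet normal -0.818 -0.398 -0.415
outer loop
vertex -2.898 -0.803 -1.092
vertex -3.097 -1.168 -0.349
vertex -3.385 -0.387 -0.53
endloop
endfacet
facet normal 0.012 0.164 -0.986
outer loop
vertex -2.106 -0.496 -1.031
vertex -2.898 -0.803 -1.092
vertex -2.772 0.028 -0.952
endloop
endfacet
facet normal 0.920 0.274 -0.281
outer loop
vertex -1.815 -0.673 -0.25
vertex -2.106 -0.496 -1.031
vertex -2.103 0.108 -0.431
endloop
endfacet

endsolid


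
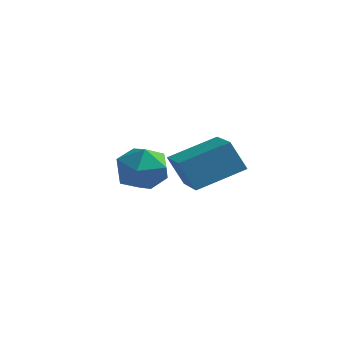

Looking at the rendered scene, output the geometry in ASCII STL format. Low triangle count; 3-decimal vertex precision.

solid 
facet normal -0.605 -0.692 -0.395
outer loop
vertex -0.651 1.358 3.446
vertex -1.957 2.733 3.038
vertex -0.064 1.549 2.212
endloop
endfacet
facet normal 0.673 -0.709 0.210
outer loop
vertex 1.177 2.967 3.022
vertex -0.651 1.358 3.446
vertex -0.064 1.549 2.212
endloop
endfacet
facet normal -0.605 -0.691 -0.396
outer loop
vertex -0.064 1.549 2.212
vertex -1.957 2.733 3.038
vertex -1.369 2.925 1.804
endloop
endfacet
facet normal 0.426 0.138 -0.894
outer loop
vertex -1.369 2.925 1.804
vertex 1.177 2.967 3.022
vertex -0.064 1.549 2.212
endloop
endfacet
facet normal -0.425 -0.139 0.894
outer loop
vertex -0.651 1.358 3.446
vertex -0.716 4.151 3.848
vertex -1.957 2.733 3.038
endloop
endfacet
facet normal 0.673 -0.709 0.210
outer loop
vertex 0.589 2.775 4.256
vertex -0.651 1.358 3.446
vertex 1.177 2.967 3.022
endloop
endfacet
facet normal -0.426 -0.139 0.894
outer loop
vertex 0.589 2.775 4.256
vertex -0.716 4.151 3.848
vertex -0.651 1.358 3.446
endloop
endfacet
facet normal -0.673 0.709 -0.210
outer loop
vertex -1.957 2.733 3.038
vertex -0.716 4.151 3.848
vertex -1.369 2.925 1.804
endloop
endfacet
facet normal 0.426 0.139 -0.894
outer loop
vertex -0.129 4.342 2.614
vertex 1.177 2.967 3.022
vertex -1.369 2.925 1.804
endloop
endfacet
facet normal -0.673 0.709 -0.210
outer loop
vertex -1.369 2.925 1.804
vertex -0.716 4.151 3.848
vertex -0.129 4.342 2.614
endloop
endfacet
facet normal 0.604 0.691 0.396
outer loop
vertex -0.129 4.342 2.614
vertex 0.589 2.775 4.256
vertex 1.177 2.967 3.022
endloop
endfacet
facet normal 0.605 0.691 0.395
outer loop
vertex -0.716 4.151 3.848
vertex 0.589 2.775 4.256
vertex -0.129 4.342 2.614
endloop
endfacet
facet normal -0.822 -0.561 -0.099
outer loop
vertex -4.835 3.99 1.469
vertex -4.173 3.071 1.186
vertex -4.445 3.272 2.303
endloop
endfacet
facet normal -0.920 -0.050 0.388
outer loop
vertex -4.835 3.99 1.469
vertex -4.445 3.272 2.303
vertex -4.435 4.427 2.475
endloop
endfacet
facet normal -0.811 0.580 0.071
outer loop
vertex -4.835 3.99 1.469
vertex -4.435 4.427 2.475
vertex -4.157 4.939 1.464
endloop
endfacet
facet normal -0.645 0.458 -0.612
outer loop
vertex -4.835 3.99 1.469
vertex -4.157 4.939 1.464
vertex -3.995 4.101 0.667
endloop
endfacet
facet normal -0.651 -0.249 -0.717
outer loop
vertex -4.835 3.99 1.469
vertex -3.995 4.101 0.667
vertex -4.173 3.071 1.186
endloop
endfacet
facet normal -0.425 -0.130 0.896
outer loop
vertex -4.435 4.427 2.475
vertex -4.445 3.272 2.303
vertex -3.525 3.779 2.813
endloop
endfacet
facet normal -0.265 -0.958 0.108
outer loop
vertex -4.445 3.272 2.303
vertex -4.173 3.071 1.186
vertex -3.363 2.941 2.016
endloop
endfacet
facet normal 0.010 -0.451 -0.892
outer loop
vertex -4.173 3.071 1.186
vertex -3.995 4.101 0.667
vertex -3.085 3.453 1.005
endloop
endfacet
facet normal 0.020 0.691 -0.723
outer loop
vertex -3.995 4.101 0.667
vertex -4.157 4.939 1.464
vertex -3.075 4.608 1.177
endloop
endfacet
facet normal -0.249 0.890 0.382
outer loop
vertex -4.157 4.939 1.464
vertex -4.435 4.427 2.475
vertex -3.347 4.809 2.294
endloop
endfacet
facet normal 0.645 -0.458 0.612
outer loop
vertex -2.685 3.89 2.011
vertex -3.525 3.779 2.813
vertex -3.363 2.941 2.016
endloop
endfacet
facet normal 0.811 -0.580 -0.071
outer loop
vertex -2.685 3.89 2.011
vertex -3.363 2.941 2.016
vertex -3.085 3.453 1.005
endloop
endfacet
facet normal 0.920 0.050 -0.388
outer loop
vertex -2.685 3.89 2.011
vertex -3.085 3.453 1.005
vertex -3.075 4.608 1.177
endloop
endfacet
facet normal 0.822 0.561 0.099
outer loop
vertex -2.685 3.89 2.011
vertex -3.075 4.608 1.177
vertex -3.347 4.809 2.294
endloop
endfacet
facet normal 0.651 0.249 0.717
outer loop
vertex -2.685 3.89 2.011
vertex -3.347 4.809 2.294
vertex -3.525 3.779 2.813
endloop
endfacet
facet normal -0.020 -0.691 0.723
outer loop
vertex -3.363 2.941 2.016
vertex -3.525 3.779 2.813
vertex -4.445 3.272 2.303
endloop
endfacet
facet normal 0.249 -0.890 -0.382
outer loop
vertex -3.085 3.453 1.005
vertex -3.363 2.941 2.016
vertex -4.173 3.071 1.186
endloop
endfacet
facet normal 0.425 0.130 -0.896
outer loop
vertex -3.075 4.608 1.177
vertex -3.085 3.453 1.005
vertex -3.995 4.101 0.667
endloop
endfacet
facet normal 0.265 0.958 -0.108
outer loop
vertex -3.347 4.809 2.294
vertex -3.075 4.608 1.177
vertex -4.157 4.939 1.464
endloop
endfacet
facet normal -0.010 0.451 0.892
outer loop
vertex -3.525 3.779 2.813
vertex -3.347 4.809 2.294
vertex -4.435 4.427 2.475
endloop
endfacet

endsolid


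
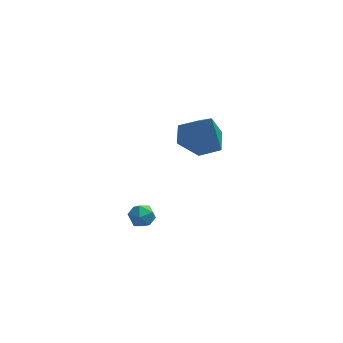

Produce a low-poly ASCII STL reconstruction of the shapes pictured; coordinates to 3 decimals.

solid 
facet normal -0.193 0.640 0.744
outer loop
vertex 0.233 -0.897 -1.299
vertex 0.543 -1.28 -0.889
vertex 0.863 -0.821 -1.201
endloop
endfacet
facet normal -0.137 0.983 0.120
outer loop
vertex 0.233 -0.897 -1.299
vertex 0.863 -0.821 -1.201
vertex 0.623 -0.782 -1.795
endloop
endfacet
facet normal -0.625 0.709 -0.327
outer loop
vertex 0.233 -0.897 -1.299
vertex 0.623 -0.782 -1.795
vertex 0.156 -1.218 -1.849
endloop
endfacet
facet normal -0.980 0.198 0.022
outer loop
vertex 0.233 -0.897 -1.299
vertex 0.156 -1.218 -1.849
vertex 0.106 -1.526 -1.289
endloop
endfacet
facet normal -0.713 0.155 0.684
outer loop
vertex 0.233 -0.897 -1.299
vertex 0.106 -1.526 -1.289
vertex 0.543 -1.28 -0.889
endloop
endfacet
facet normal 0.508 0.848 -0.150
outer loop
vertex 0.623 -0.782 -1.795
vertex 0.863 -0.821 -1.201
vertex 1.174 -1.094 -1.691
endloop
endfacet
facet normal 0.419 0.292 0.860
outer loop
vertex 0.863 -0.821 -1.201
vertex 0.543 -1.28 -0.889
vertex 1.124 -1.402 -1.131
endloop
endfacet
facet normal -0.422 -0.491 0.762
outer loop
vertex 0.543 -1.28 -0.889
vertex 0.106 -1.526 -1.289
vertex 0.657 -1.838 -1.185
endloop
endfacet
facet normal -0.854 -0.421 -0.307
outer loop
vertex 0.106 -1.526 -1.289
vertex 0.156 -1.218 -1.849
vertex 0.417 -1.799 -1.779
endloop
endfacet
facet normal -0.278 0.405 -0.871
outer loop
vertex 0.156 -1.218 -1.849
vertex 0.623 -0.782 -1.795
vertex 0.737 -1.34 -2.091
endloop
endfacet
facet normal 0.980 -0.198 -0.022
outer loop
vertex 1.047 -1.723 -1.681
vertex 1.174 -1.094 -1.691
vertex 1.124 -1.402 -1.131
endloop
endfacet
facet normal 0.625 -0.709 0.327
outer loop
vertex 1.047 -1.723 -1.681
vertex 1.124 -1.402 -1.131
vertex 0.657 -1.838 -1.185
endloop
endfacet
facet normal 0.137 -0.983 -0.120
outer loop
vertex 1.047 -1.723 -1.681
vertex 0.657 -1.838 -1.185
vertex 0.417 -1.799 -1.779
endloop
endfacet
facet normal 0.193 -0.640 -0.744
outer loop
vertex 1.047 -1.723 -1.681
vertex 0.417 -1.799 -1.779
vertex 0.737 -1.34 -2.091
endloop
endfacet
facet normal 0.713 -0.155 -0.684
outer loop
vertex 1.047 -1.723 -1.681
vertex 0.737 -1.34 -2.091
vertex 1.174 -1.094 -1.691
endloop
endfacet
facet normal 0.854 0.421 0.307
outer loop
vertex 1.124 -1.402 -1.131
vertex 1.174 -1.094 -1.691
vertex 0.863 -0.821 -1.201
endloop
endfacet
facet normal 0.278 -0.405 0.871
outer loop
vertex 0.657 -1.838 -1.185
vertex 1.124 -1.402 -1.131
vertex 0.543 -1.28 -0.889
endloop
endfacet
facet normal -0.508 -0.848 0.150
outer loop
vertex 0.417 -1.799 -1.779
vertex 0.657 -1.838 -1.185
vertex 0.106 -1.526 -1.289
endloop
endfacet
facet normal -0.419 -0.292 -0.860
outer loop
vertex 0.737 -1.34 -2.091
vertex 0.417 -1.799 -1.779
vertex 0.156 -1.218 -1.849
endloop
endfacet
facet normal 0.422 0.491 -0.762
outer loop
vertex 1.174 -1.094 -1.691
vertex 0.737 -1.34 -2.091
vertex 0.623 -0.782 -1.795
endloop
endfacet
facet normal -0.316 0.298 -0.901
outer loop
vertex 3.792 -0.877 2.634
vertex 2.873 -0.589 3.052
vertex 3.665 0.098 3.001
endloop
endfacet
facet normal 0.981 0.058 0.186
outer loop
vertex 3.792 -0.877 2.634
vertex 3.665 0.098 3.001
vertex 3.427 -1.111 4.628
endloop
endfacet
facet normal -0.317 0.299 -0.900
outer loop
vertex 3.665 0.098 3.001
vertex 2.873 -0.589 3.052
vertex 2.746 0.386 3.42
endloop
endfacet
facet normal 0.471 0.674 0.570
outer loop
vertex 3.665 0.098 3.001
vertex 2.746 0.386 3.42
vertex 3.427 -1.111 4.628
endloop
endfacet
facet normal -0.317 0.299 -0.900
outer loop
vertex 2.746 0.386 3.42
vertex 2.873 -0.589 3.052
vertex 1.954 -0.301 3.471
endloop
endfacet
facet normal -0.364 0.479 0.799
outer loop
vertex 2.746 0.386 3.42
vertex 1.954 -0.301 3.471
vertex 3.427 -1.111 4.628
endloop
endfacet
facet normal -0.317 0.299 -0.900
outer loop
vertex 1.954 -0.301 3.471
vertex 2.873 -0.589 3.052
vertex 2.081 -1.276 3.103
endloop
endfacet
facet normal -0.689 -0.333 0.644
outer loop
vertex 1.954 -0.301 3.471
vertex 2.081 -1.276 3.103
vertex 3.427 -1.111 4.628
endloop
endfacet
facet normal -0.317 0.298 -0.901
outer loop
vertex 2.081 -1.276 3.103
vertex 2.873 -0.589 3.052
vertex 2.999 -1.564 2.685
endloop
endfacet
facet normal -0.179 -0.949 0.261
outer loop
vertex 2.081 -1.276 3.103
vertex 2.999 -1.564 2.685
vertex 3.427 -1.111 4.628
endloop
endfacet
facet normal -0.316 0.298 -0.901
outer loop
vertex 2.999 -1.564 2.685
vertex 2.873 -0.589 3.052
vertex 3.792 -0.877 2.634
endloop
endfacet
facet normal 0.656 -0.754 0.031
outer loop
vertex 2.999 -1.564 2.685
vertex 3.792 -0.877 2.634
vertex 3.427 -1.111 4.628
endloop
endfacet

endsolid


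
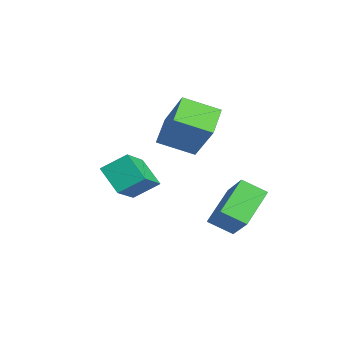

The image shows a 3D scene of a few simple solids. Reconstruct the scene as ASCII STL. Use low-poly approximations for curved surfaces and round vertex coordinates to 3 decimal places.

solid 
facet normal -0.608 0.571 0.552
outer loop
vertex 1.283 0.975 -2.526
vertex 2.469 1.21 -1.463
vertex 1.63 1.92 -3.122
endloop
endfacet
facet normal -0.737 -0.146 -0.660
outer loop
vertex 2.791 0.83 -4.177
vertex 1.283 0.975 -2.526
vertex 1.63 1.92 -3.122
endloop
endfacet
facet normal -0.608 0.571 0.552
outer loop
vertex 1.63 1.92 -3.122
vertex 2.469 1.21 -1.463
vertex 2.816 2.155 -2.059
endloop
endfacet
facet normal 0.296 0.808 -0.509
outer loop
vertex 2.816 2.155 -2.059
vertex 2.791 0.83 -4.177
vertex 1.63 1.92 -3.122
endloop
endfacet
facet normal -0.296 -0.808 0.509
outer loop
vertex 1.283 0.975 -2.526
vertex 3.63 0.12 -2.518
vertex 2.469 1.21 -1.463
endloop
endfacet
facet normal -0.737 -0.146 -0.660
outer loop
vertex 2.444 -0.115 -3.581
vertex 1.283 0.975 -2.526
vertex 2.791 0.83 -4.177
endloop
endfacet
facet normal -0.296 -0.808 0.509
outer loop
vertex 2.444 -0.115 -3.581
vertex 3.63 0.12 -2.518
vertex 1.283 0.975 -2.526
endloop
endfacet
facet normal 0.737 0.146 0.660
outer loop
vertex 2.469 1.21 -1.463
vertex 3.63 0.12 -2.518
vertex 2.816 2.155 -2.059
endloop
endfacet
facet normal 0.296 0.808 -0.509
outer loop
vertex 3.977 1.065 -3.114
vertex 2.791 0.83 -4.177
vertex 2.816 2.155 -2.059
endloop
endfacet
facet normal 0.737 0.146 0.660
outer loop
vertex 2.816 2.155 -2.059
vertex 3.63 0.12 -2.518
vertex 3.977 1.065 -3.114
endloop
endfacet
facet normal 0.608 -0.571 -0.552
outer loop
vertex 3.977 1.065 -3.114
vertex 2.444 -0.115 -3.581
vertex 2.791 0.83 -4.177
endloop
endfacet
facet normal 0.608 -0.571 -0.552
outer loop
vertex 3.63 0.12 -2.518
vertex 2.444 -0.115 -3.581
vertex 3.977 1.065 -3.114
endloop
endfacet
facet normal -0.672 -0.354 0.650
outer loop
vertex 2.745 -4.24 -0.261
vertex 2.89 -3.236 0.435
vertex 1.422 -3.412 -1.178
endloop
endfacet
facet normal -0.118 -0.816 -0.566
outer loop
vertex 2.35 -2.924 -2.075
vertex 2.745 -4.24 -0.261
vertex 1.422 -3.412 -1.178
endloop
endfacet
facet normal -0.672 -0.355 0.650
outer loop
vertex 1.422 -3.412 -1.178
vertex 2.89 -3.236 0.435
vertex 1.567 -2.409 -0.481
endloop
endfacet
facet normal -0.731 0.458 -0.507
outer loop
vertex 1.567 -2.409 -0.481
vertex 2.35 -2.924 -2.075
vertex 1.422 -3.412 -1.178
endloop
endfacet
facet normal 0.731 -0.457 0.507
outer loop
vertex 2.745 -4.24 -0.261
vertex 3.818 -2.748 -0.462
vertex 2.89 -3.236 0.435
endloop
endfacet
facet normal -0.118 -0.816 -0.566
outer loop
vertex 3.673 -3.751 -1.159
vertex 2.745 -4.24 -0.261
vertex 2.35 -2.924 -2.075
endloop
endfacet
facet normal 0.731 -0.458 0.506
outer loop
vertex 3.673 -3.751 -1.159
vertex 3.818 -2.748 -0.462
vertex 2.745 -4.24 -0.261
endloop
endfacet
facet normal 0.118 0.816 0.566
outer loop
vertex 2.89 -3.236 0.435
vertex 3.818 -2.748 -0.462
vertex 1.567 -2.409 -0.481
endloop
endfacet
facet normal -0.731 0.457 -0.507
outer loop
vertex 2.495 -1.92 -1.379
vertex 2.35 -2.924 -2.075
vertex 1.567 -2.409 -0.481
endloop
endfacet
facet normal 0.118 0.816 0.566
outer loop
vertex 1.567 -2.409 -0.481
vertex 3.818 -2.748 -0.462
vertex 2.495 -1.92 -1.379
endloop
endfacet
facet normal 0.672 0.354 -0.651
outer loop
vertex 2.495 -1.92 -1.379
vertex 3.673 -3.751 -1.159
vertex 2.35 -2.924 -2.075
endloop
endfacet
facet normal 0.672 0.354 -0.650
outer loop
vertex 3.818 -2.748 -0.462
vertex 3.673 -3.751 -1.159
vertex 2.495 -1.92 -1.379
endloop
endfacet
facet normal -0.591 -0.206 -0.780
outer loop
vertex -0.434 -1.495 -0.432
vertex -1.595 -0.902 0.29
vertex -0.085 -0.011 -1.089
endloop
endfacet
facet normal 0.779 -0.398 -0.484
outer loop
vertex 1.155 0.422 0.55
vertex -0.434 -1.495 -0.432
vertex -0.085 -0.011 -1.089
endloop
endfacet
facet normal -0.591 -0.206 -0.780
outer loop
vertex -0.085 -0.011 -1.089
vertex -1.595 -0.902 0.29
vertex -1.246 0.582 -0.367
endloop
endfacet
facet normal 0.211 0.894 -0.396
outer loop
vertex -1.246 0.582 -0.367
vertex 1.155 0.422 0.55
vertex -0.085 -0.011 -1.089
endloop
endfacet
facet normal -0.211 -0.894 0.396
outer loop
vertex -0.434 -1.495 -0.432
vertex -0.355 -0.469 1.929
vertex -1.595 -0.902 0.29
endloop
endfacet
facet normal 0.779 -0.398 -0.484
outer loop
vertex 0.806 -1.062 1.207
vertex -0.434 -1.495 -0.432
vertex 1.155 0.422 0.55
endloop
endfacet
facet normal -0.211 -0.894 0.396
outer loop
vertex 0.806 -1.062 1.207
vertex -0.355 -0.469 1.929
vertex -0.434 -1.495 -0.432
endloop
endfacet
facet normal -0.779 0.398 0.484
outer loop
vertex -1.595 -0.902 0.29
vertex -0.355 -0.469 1.929
vertex -1.246 0.582 -0.367
endloop
endfacet
facet normal 0.211 0.894 -0.396
outer loop
vertex -0.006 1.015 1.272
vertex 1.155 0.422 0.55
vertex -1.246 0.582 -0.367
endloop
endfacet
facet normal -0.779 0.398 0.484
outer loop
vertex -1.246 0.582 -0.367
vertex -0.355 -0.469 1.929
vertex -0.006 1.015 1.272
endloop
endfacet
facet normal 0.591 0.206 0.780
outer loop
vertex -0.006 1.015 1.272
vertex 0.806 -1.062 1.207
vertex 1.155 0.422 0.55
endloop
endfacet
facet normal 0.591 0.206 0.780
outer loop
vertex -0.355 -0.469 1.929
vertex 0.806 -1.062 1.207
vertex -0.006 1.015 1.272
endloop
endfacet

endsolid


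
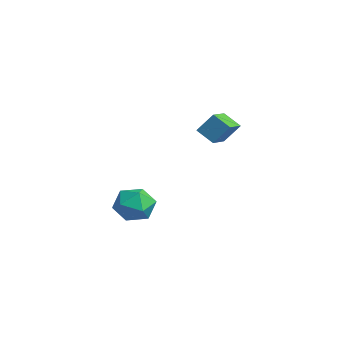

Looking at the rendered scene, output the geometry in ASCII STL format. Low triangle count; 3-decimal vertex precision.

solid 
facet normal -0.180 0.950 0.254
outer loop
vertex -0.138 0.811 -1.679
vertex -0.127 0.566 -0.754
vertex 0.683 0.835 -1.187
endloop
endfacet
facet normal 0.187 0.915 -0.357
outer loop
vertex -0.138 0.811 -1.679
vertex 0.683 0.835 -1.187
vertex 0.67 0.49 -2.079
endloop
endfacet
facet normal -0.196 0.533 -0.823
outer loop
vertex -0.138 0.811 -1.679
vertex 0.67 0.49 -2.079
vertex -0.148 0.007 -2.197
endloop
endfacet
facet normal -0.800 0.332 -0.499
outer loop
vertex -0.138 0.811 -1.679
vertex -0.148 0.007 -2.197
vertex -0.64 0.053 -1.378
endloop
endfacet
facet normal -0.791 0.589 0.166
outer loop
vertex -0.138 0.811 -1.679
vertex -0.64 0.053 -1.378
vertex -0.127 0.566 -0.754
endloop
endfacet
facet normal 0.794 0.563 -0.229
outer loop
vertex 0.67 0.49 -2.079
vertex 0.683 0.835 -1.187
vertex 1.18 0.047 -1.402
endloop
endfacet
facet normal 0.200 0.619 0.759
outer loop
vertex 0.683 0.835 -1.187
vertex -0.127 0.566 -0.754
vertex 0.688 0.093 -0.583
endloop
endfacet
facet normal -0.787 0.037 0.616
outer loop
vertex -0.127 0.566 -0.754
vertex -0.64 0.053 -1.378
vertex -0.13 -0.39 -0.701
endloop
endfacet
facet normal -0.802 -0.380 -0.460
outer loop
vertex -0.64 0.053 -1.378
vertex -0.148 0.007 -2.197
vertex -0.143 -0.735 -1.593
endloop
endfacet
facet normal 0.174 -0.055 -0.983
outer loop
vertex -0.148 0.007 -2.197
vertex 0.67 0.49 -2.079
vertex 0.667 -0.466 -2.026
endloop
endfacet
facet normal 0.800 -0.332 0.499
outer loop
vertex 0.678 -0.711 -1.101
vertex 1.18 0.047 -1.402
vertex 0.688 0.093 -0.583
endloop
endfacet
facet normal 0.196 -0.533 0.823
outer loop
vertex 0.678 -0.711 -1.101
vertex 0.688 0.093 -0.583
vertex -0.13 -0.39 -0.701
endloop
endfacet
facet normal -0.187 -0.915 0.357
outer loop
vertex 0.678 -0.711 -1.101
vertex -0.13 -0.39 -0.701
vertex -0.143 -0.735 -1.593
endloop
endfacet
facet normal 0.180 -0.950 -0.254
outer loop
vertex 0.678 -0.711 -1.101
vertex -0.143 -0.735 -1.593
vertex 0.667 -0.466 -2.026
endloop
endfacet
facet normal 0.791 -0.589 -0.166
outer loop
vertex 0.678 -0.711 -1.101
vertex 0.667 -0.466 -2.026
vertex 1.18 0.047 -1.402
endloop
endfacet
facet normal 0.802 0.380 0.460
outer loop
vertex 0.688 0.093 -0.583
vertex 1.18 0.047 -1.402
vertex 0.683 0.835 -1.187
endloop
endfacet
facet normal -0.174 0.055 0.983
outer loop
vertex -0.13 -0.39 -0.701
vertex 0.688 0.093 -0.583
vertex -0.127 0.566 -0.754
endloop
endfacet
facet normal -0.794 -0.563 0.229
outer loop
vertex -0.143 -0.735 -1.593
vertex -0.13 -0.39 -0.701
vertex -0.64 0.053 -1.378
endloop
endfacet
facet normal -0.200 -0.619 -0.759
outer loop
vertex 0.667 -0.466 -2.026
vertex -0.143 -0.735 -1.593
vertex -0.148 0.007 -2.197
endloop
endfacet
facet normal 0.787 -0.037 -0.616
outer loop
vertex 1.18 0.047 -1.402
vertex 0.667 -0.466 -2.026
vertex 0.67 0.49 -2.079
endloop
endfacet
facet normal -0.655 0.719 -0.232
outer loop
vertex 2.657 2.152 3.253
vertex 2.97 2.706 4.088
vertex 3.289 2.563 2.744
endloop
endfacet
facet normal -0.298 -0.528 -0.796
outer loop
vertex 3.99 1.794 2.992
vertex 2.657 2.152 3.253
vertex 3.289 2.563 2.744
endloop
endfacet
facet normal -0.655 0.719 -0.232
outer loop
vertex 3.289 2.563 2.744
vertex 2.97 2.706 4.088
vertex 3.602 3.117 3.578
endloop
endfacet
facet normal 0.694 0.452 -0.561
outer loop
vertex 3.602 3.117 3.578
vertex 3.99 1.794 2.992
vertex 3.289 2.563 2.744
endloop
endfacet
facet normal -0.694 -0.452 0.560
outer loop
vertex 2.657 2.152 3.253
vertex 3.671 1.937 4.336
vertex 2.97 2.706 4.088
endloop
endfacet
facet normal -0.298 -0.529 -0.795
outer loop
vertex 3.358 1.383 3.502
vertex 2.657 2.152 3.253
vertex 3.99 1.794 2.992
endloop
endfacet
facet normal -0.694 -0.451 0.560
outer loop
vertex 3.358 1.383 3.502
vertex 3.671 1.937 4.336
vertex 2.657 2.152 3.253
endloop
endfacet
facet normal 0.298 0.528 0.795
outer loop
vertex 2.97 2.706 4.088
vertex 3.671 1.937 4.336
vertex 3.602 3.117 3.578
endloop
endfacet
facet normal 0.694 0.452 -0.560
outer loop
vertex 4.303 2.348 3.827
vertex 3.99 1.794 2.992
vertex 3.602 3.117 3.578
endloop
endfacet
facet normal 0.297 0.528 0.795
outer loop
vertex 3.602 3.117 3.578
vertex 3.671 1.937 4.336
vertex 4.303 2.348 3.827
endloop
endfacet
facet normal 0.655 -0.719 0.232
outer loop
vertex 4.303 2.348 3.827
vertex 3.358 1.383 3.502
vertex 3.99 1.794 2.992
endloop
endfacet
facet normal 0.655 -0.719 0.232
outer loop
vertex 3.671 1.937 4.336
vertex 3.358 1.383 3.502
vertex 4.303 2.348 3.827
endloop
endfacet

endsolid


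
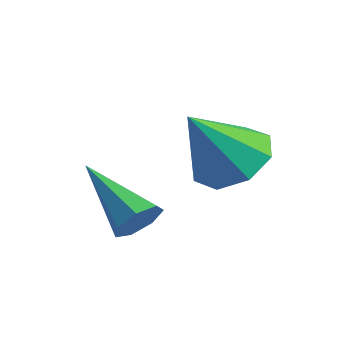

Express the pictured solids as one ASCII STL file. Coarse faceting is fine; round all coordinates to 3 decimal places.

solid 
facet normal 0.877 0.010 -0.480
outer loop
vertex 2.257 1.033 -2.433
vertex 2.029 0.829 -2.854
vertex 2.091 1.33 -2.73
endloop
endfacet
facet normal 0.056 0.721 0.690
outer loop
vertex 2.257 1.033 -2.433
vertex 2.091 1.33 -2.73
vertex 0.591 0.811 -2.066
endloop
endfacet
facet normal 0.878 0.010 -0.479
outer loop
vertex 2.091 1.33 -2.73
vertex 2.029 0.829 -2.854
vertex 1.879 1.249 -3.12
endloop
endfacet
facet normal -0.333 0.943 -0.015
outer loop
vertex 2.091 1.33 -2.73
vertex 1.879 1.249 -3.12
vertex 0.591 0.811 -2.066
endloop
endfacet
facet normal 0.877 0.010 -0.480
outer loop
vertex 1.879 1.249 -3.12
vertex 2.029 0.829 -2.854
vertex 1.78 0.852 -3.309
endloop
endfacet
facet normal -0.652 0.452 -0.609
outer loop
vertex 1.879 1.249 -3.12
vertex 1.78 0.852 -3.309
vertex 0.591 0.811 -2.066
endloop
endfacet
facet normal 0.877 0.011 -0.480
outer loop
vertex 1.78 0.852 -3.309
vertex 2.029 0.829 -2.854
vertex 1.869 0.437 -3.156
endloop
endfacet
facet normal -0.662 -0.380 -0.646
outer loop
vertex 1.78 0.852 -3.309
vertex 1.869 0.437 -3.156
vertex 0.591 0.811 -2.066
endloop
endfacet
facet normal 0.878 0.010 -0.478
outer loop
vertex 1.869 0.437 -3.156
vertex 2.029 0.829 -2.854
vertex 2.078 0.317 -2.775
endloop
endfacet
facet normal -0.355 -0.930 -0.098
outer loop
vertex 1.869 0.437 -3.156
vertex 2.078 0.317 -2.775
vertex 0.591 0.811 -2.066
endloop
endfacet
facet normal 0.877 0.010 -0.480
outer loop
vertex 2.078 0.317 -2.775
vertex 2.029 0.829 -2.854
vertex 2.251 0.582 -2.453
endloop
endfacet
facet normal 0.037 -0.781 0.623
outer loop
vertex 2.078 0.317 -2.775
vertex 2.251 0.582 -2.453
vertex 0.591 0.811 -2.066
endloop
endfacet
facet normal 0.877 0.010 -0.480
outer loop
vertex 2.251 0.582 -2.453
vertex 2.029 0.829 -2.854
vertex 2.257 1.033 -2.433
endloop
endfacet
facet normal 0.221 -0.046 0.974
outer loop
vertex 2.251 0.582 -2.453
vertex 2.257 1.033 -2.433
vertex 0.591 0.811 -2.066
endloop
endfacet
facet normal 0.120 0.565 -0.816
outer loop
vertex 3.229 2.273 -1.835
vertex 2.462 2.575 -1.739
vertex 3.217 2.796 -1.475
endloop
endfacet
facet normal 0.835 -0.299 0.462
outer loop
vertex 3.229 2.273 -1.835
vertex 3.217 2.796 -1.475
vertex 2.278 1.705 -0.481
endloop
endfacet
facet normal 0.120 0.565 -0.816
outer loop
vertex 3.217 2.796 -1.475
vertex 2.462 2.575 -1.739
vertex 2.763 3.19 -1.269
endloop
endfacet
facet normal 0.564 0.236 0.792
outer loop
vertex 3.217 2.796 -1.475
vertex 2.763 3.19 -1.269
vertex 2.278 1.705 -0.481
endloop
endfacet
facet normal 0.119 0.565 -0.816
outer loop
vertex 2.763 3.19 -1.269
vertex 2.462 2.575 -1.739
vertex 2.133 3.223 -1.338
endloop
endfacet
facet normal -0.070 0.485 0.872
outer loop
vertex 2.763 3.19 -1.269
vertex 2.133 3.223 -1.338
vertex 2.278 1.705 -0.481
endloop
endfacet
facet normal 0.120 0.566 -0.816
outer loop
vertex 2.133 3.223 -1.338
vertex 2.462 2.575 -1.739
vertex 1.695 2.877 -1.642
endloop
endfacet
facet normal -0.693 0.303 0.654
outer loop
vertex 2.133 3.223 -1.338
vertex 1.695 2.877 -1.642
vertex 2.278 1.705 -0.481
endloop
endfacet
facet normal 0.119 0.565 -0.817
outer loop
vertex 1.695 2.877 -1.642
vertex 2.462 2.575 -1.739
vertex 1.707 2.354 -2.002
endloop
endfacet
facet normal -0.942 -0.205 0.266
outer loop
vertex 1.695 2.877 -1.642
vertex 1.707 2.354 -2.002
vertex 2.278 1.705 -0.481
endloop
endfacet
facet normal 0.119 0.565 -0.816
outer loop
vertex 1.707 2.354 -2.002
vertex 2.462 2.575 -1.739
vertex 2.161 1.961 -2.208
endloop
endfacet
facet normal -0.670 -0.740 -0.064
outer loop
vertex 1.707 2.354 -2.002
vertex 2.161 1.961 -2.208
vertex 2.278 1.705 -0.481
endloop
endfacet
facet normal 0.120 0.565 -0.816
outer loop
vertex 2.161 1.961 -2.208
vertex 2.462 2.575 -1.739
vertex 2.791 1.927 -2.139
endloop
endfacet
facet normal -0.038 -0.989 -0.144
outer loop
vertex 2.161 1.961 -2.208
vertex 2.791 1.927 -2.139
vertex 2.278 1.705 -0.481
endloop
endfacet
facet normal 0.120 0.565 -0.816
outer loop
vertex 2.791 1.927 -2.139
vertex 2.462 2.575 -1.739
vertex 3.229 2.273 -1.835
endloop
endfacet
facet normal 0.586 -0.807 0.073
outer loop
vertex 2.791 1.927 -2.139
vertex 3.229 2.273 -1.835
vertex 2.278 1.705 -0.481
endloop
endfacet

endsolid


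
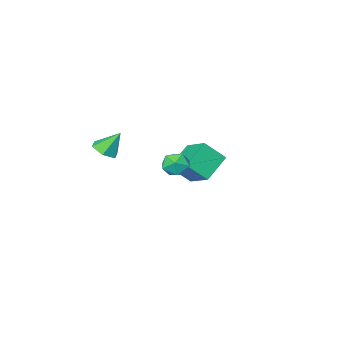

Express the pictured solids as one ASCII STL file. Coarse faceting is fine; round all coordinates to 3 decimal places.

solid 
facet normal -0.735 0.481 0.477
outer loop
vertex 0.825 2.967 -0.235
vertex 1.366 3.117 0.447
vertex 1.318 3.7 -0.215
endloop
endfacet
facet normal -0.805 0.548 -0.229
outer loop
vertex 0.825 2.967 -0.235
vertex 1.318 3.7 -0.215
vertex 1.226 3.25 -0.969
endloop
endfacet
facet normal -0.855 -0.107 -0.508
outer loop
vertex 0.825 2.967 -0.235
vertex 1.226 3.25 -0.969
vertex 1.218 2.388 -0.774
endloop
endfacet
facet normal -0.816 -0.578 0.026
outer loop
vertex 0.825 2.967 -0.235
vertex 1.218 2.388 -0.774
vertex 1.304 2.306 0.102
endloop
endfacet
facet normal -0.742 -0.214 0.636
outer loop
vertex 0.825 2.967 -0.235
vertex 1.304 2.306 0.102
vertex 1.366 3.117 0.447
endloop
endfacet
facet normal -0.210 0.851 -0.482
outer loop
vertex 1.226 3.25 -0.969
vertex 1.318 3.7 -0.215
vertex 2.016 3.574 -0.742
endloop
endfacet
facet normal -0.097 0.743 0.662
outer loop
vertex 1.318 3.7 -0.215
vertex 1.366 3.117 0.447
vertex 2.102 3.492 0.134
endloop
endfacet
facet normal -0.107 -0.382 0.918
outer loop
vertex 1.366 3.117 0.447
vertex 1.304 2.306 0.102
vertex 2.094 2.63 0.329
endloop
endfacet
facet normal -0.227 -0.971 -0.069
outer loop
vertex 1.304 2.306 0.102
vertex 1.218 2.388 -0.774
vertex 2.002 2.18 -0.425
endloop
endfacet
facet normal -0.291 -0.209 -0.934
outer loop
vertex 1.218 2.388 -0.774
vertex 1.226 3.25 -0.969
vertex 1.954 2.763 -1.087
endloop
endfacet
facet normal 0.816 0.578 -0.026
outer loop
vertex 2.495 2.913 -0.405
vertex 2.016 3.574 -0.742
vertex 2.102 3.492 0.134
endloop
endfacet
facet normal 0.855 0.107 0.508
outer loop
vertex 2.495 2.913 -0.405
vertex 2.102 3.492 0.134
vertex 2.094 2.63 0.329
endloop
endfacet
facet normal 0.805 -0.548 0.229
outer loop
vertex 2.495 2.913 -0.405
vertex 2.094 2.63 0.329
vertex 2.002 2.18 -0.425
endloop
endfacet
facet normal 0.735 -0.481 -0.477
outer loop
vertex 2.495 2.913 -0.405
vertex 2.002 2.18 -0.425
vertex 1.954 2.763 -1.087
endloop
endfacet
facet normal 0.742 0.214 -0.636
outer loop
vertex 2.495 2.913 -0.405
vertex 1.954 2.763 -1.087
vertex 2.016 3.574 -0.742
endloop
endfacet
facet normal 0.227 0.971 0.069
outer loop
vertex 2.102 3.492 0.134
vertex 2.016 3.574 -0.742
vertex 1.318 3.7 -0.215
endloop
endfacet
facet normal 0.291 0.209 0.934
outer loop
vertex 2.094 2.63 0.329
vertex 2.102 3.492 0.134
vertex 1.366 3.117 0.447
endloop
endfacet
facet normal 0.210 -0.851 0.482
outer loop
vertex 2.002 2.18 -0.425
vertex 2.094 2.63 0.329
vertex 1.304 2.306 0.102
endloop
endfacet
facet normal 0.097 -0.743 -0.662
outer loop
vertex 1.954 2.763 -1.087
vertex 2.002 2.18 -0.425
vertex 1.218 2.388 -0.774
endloop
endfacet
facet normal 0.107 0.382 -0.918
outer loop
vertex 2.016 3.574 -0.742
vertex 1.954 2.763 -1.087
vertex 1.226 3.25 -0.969
endloop
endfacet
facet normal 0.441 -0.332 -0.834
outer loop
vertex 3.998 -1.637 -0.145
vertex 3.254 -1.559 -0.57
vertex 3.805 -0.899 -0.541
endloop
endfacet
facet normal 0.594 0.495 0.634
outer loop
vertex 3.998 -1.637 -0.145
vertex 3.805 -0.899 -0.541
vertex 2.566 -1.041 0.73
endloop
endfacet
facet normal 0.442 -0.333 -0.833
outer loop
vertex 3.805 -0.899 -0.541
vertex 3.254 -1.559 -0.57
vertex 3.061 -0.821 -0.967
endloop
endfacet
facet normal 0.026 0.990 0.136
outer loop
vertex 3.805 -0.899 -0.541
vertex 3.061 -0.821 -0.967
vertex 2.566 -1.041 0.73
endloop
endfacet
facet normal 0.442 -0.333 -0.833
outer loop
vertex 3.061 -0.821 -0.967
vertex 3.254 -1.559 -0.57
vertex 2.511 -1.481 -0.995
endloop
endfacet
facet normal -0.758 0.637 -0.138
outer loop
vertex 3.061 -0.821 -0.967
vertex 2.511 -1.481 -0.995
vertex 2.566 -1.041 0.73
endloop
endfacet
facet normal 0.442 -0.332 -0.833
outer loop
vertex 2.511 -1.481 -0.995
vertex 3.254 -1.559 -0.57
vertex 2.704 -2.219 -0.599
endloop
endfacet
facet normal -0.974 -0.209 0.084
outer loop
vertex 2.511 -1.481 -0.995
vertex 2.704 -2.219 -0.599
vertex 2.566 -1.041 0.73
endloop
endfacet
facet normal 0.442 -0.332 -0.833
outer loop
vertex 2.704 -2.219 -0.599
vertex 3.254 -1.559 -0.57
vertex 3.447 -2.297 -0.174
endloop
endfacet
facet normal -0.407 -0.704 0.582
outer loop
vertex 2.704 -2.219 -0.599
vertex 3.447 -2.297 -0.174
vertex 2.566 -1.041 0.73
endloop
endfacet
facet normal 0.441 -0.332 -0.834
outer loop
vertex 3.447 -2.297 -0.174
vertex 3.254 -1.559 -0.57
vertex 3.998 -1.637 -0.145
endloop
endfacet
facet normal 0.377 -0.352 0.857
outer loop
vertex 3.447 -2.297 -0.174
vertex 3.998 -1.637 -0.145
vertex 2.566 -1.041 0.73
endloop
endfacet
facet normal -0.787 -0.232 0.572
outer loop
vertex -4.15 -4.496 -3.31
vertex -4.01 -2.581 -2.342
vertex -5.2 -3.826 -4.482
endloop
endfacet
facet normal -0.066 -0.891 -0.450
outer loop
vertex -3.61 -3.359 -5.638
vertex -4.15 -4.496 -3.31
vertex -5.2 -3.826 -4.482
endloop
endfacet
facet normal -0.787 -0.231 0.572
outer loop
vertex -5.2 -3.826 -4.482
vertex -4.01 -2.581 -2.342
vertex -5.059 -1.912 -3.514
endloop
endfacet
facet normal -0.614 0.392 -0.686
outer loop
vertex -5.059 -1.912 -3.514
vertex -3.61 -3.359 -5.638
vertex -5.2 -3.826 -4.482
endloop
endfacet
facet normal 0.614 -0.391 0.686
outer loop
vertex -4.15 -4.496 -3.31
vertex -2.42 -2.114 -3.498
vertex -4.01 -2.581 -2.342
endloop
endfacet
facet normal -0.065 -0.891 -0.450
outer loop
vertex -2.561 -4.028 -4.466
vertex -4.15 -4.496 -3.31
vertex -3.61 -3.359 -5.638
endloop
endfacet
facet normal 0.614 -0.392 0.685
outer loop
vertex -2.561 -4.028 -4.466
vertex -2.42 -2.114 -3.498
vertex -4.15 -4.496 -3.31
endloop
endfacet
facet normal 0.065 0.891 0.450
outer loop
vertex -4.01 -2.581 -2.342
vertex -2.42 -2.114 -3.498
vertex -5.059 -1.912 -3.514
endloop
endfacet
facet normal -0.614 0.391 -0.685
outer loop
vertex -3.47 -1.444 -4.67
vertex -3.61 -3.359 -5.638
vertex -5.059 -1.912 -3.514
endloop
endfacet
facet normal 0.065 0.890 0.450
outer loop
vertex -5.059 -1.912 -3.514
vertex -2.42 -2.114 -3.498
vertex -3.47 -1.444 -4.67
endloop
endfacet
facet normal 0.787 0.232 -0.572
outer loop
vertex -3.47 -1.444 -4.67
vertex -2.561 -4.028 -4.466
vertex -3.61 -3.359 -5.638
endloop
endfacet
facet normal 0.787 0.232 -0.572
outer loop
vertex -2.42 -2.114 -3.498
vertex -2.561 -4.028 -4.466
vertex -3.47 -1.444 -4.67
endloop
endfacet

endsolid
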